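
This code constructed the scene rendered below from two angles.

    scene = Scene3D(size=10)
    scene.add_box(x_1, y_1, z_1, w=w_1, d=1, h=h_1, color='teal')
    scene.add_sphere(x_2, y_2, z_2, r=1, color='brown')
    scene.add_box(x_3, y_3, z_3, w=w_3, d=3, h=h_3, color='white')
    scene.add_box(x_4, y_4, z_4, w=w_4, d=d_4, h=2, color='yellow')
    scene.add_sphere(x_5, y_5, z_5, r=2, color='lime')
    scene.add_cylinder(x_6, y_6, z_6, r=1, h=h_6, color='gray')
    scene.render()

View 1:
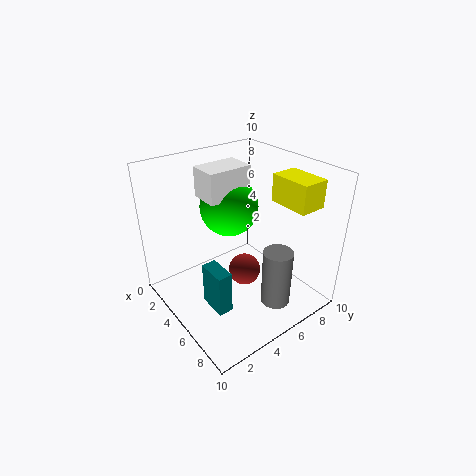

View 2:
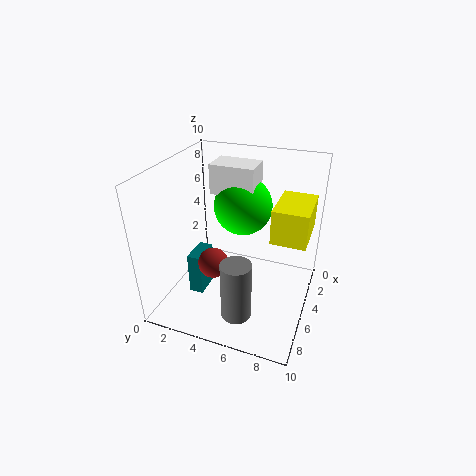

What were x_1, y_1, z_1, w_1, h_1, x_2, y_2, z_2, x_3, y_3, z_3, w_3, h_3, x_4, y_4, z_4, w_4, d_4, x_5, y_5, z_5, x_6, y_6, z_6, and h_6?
x_1 = 5; y_1 = 2; z_1 = 1; w_1 = 2; h_1 = 3; x_2 = 7; y_2 = 4; z_2 = 4; x_3 = 3; y_3 = 3; z_3 = 8; w_3 = 2; h_3 = 2; x_4 = 5; y_4 = 8; z_4 = 7; w_4 = 3; d_4 = 2; x_5 = 4; y_5 = 5; z_5 = 7; x_6 = 8; y_6 = 6; z_6 = 1; h_6 = 4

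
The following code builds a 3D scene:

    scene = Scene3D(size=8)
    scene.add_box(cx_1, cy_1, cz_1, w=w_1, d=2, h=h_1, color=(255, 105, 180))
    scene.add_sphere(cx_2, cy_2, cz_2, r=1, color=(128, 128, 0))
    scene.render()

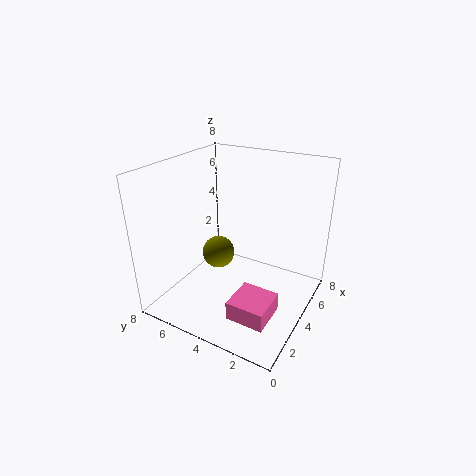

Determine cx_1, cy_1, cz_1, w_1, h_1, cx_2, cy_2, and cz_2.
cx_1 = 1
cy_1 = 1
cz_1 = 1
w_1 = 2
h_1 = 1
cx_2 = 5
cy_2 = 6
cz_2 = 2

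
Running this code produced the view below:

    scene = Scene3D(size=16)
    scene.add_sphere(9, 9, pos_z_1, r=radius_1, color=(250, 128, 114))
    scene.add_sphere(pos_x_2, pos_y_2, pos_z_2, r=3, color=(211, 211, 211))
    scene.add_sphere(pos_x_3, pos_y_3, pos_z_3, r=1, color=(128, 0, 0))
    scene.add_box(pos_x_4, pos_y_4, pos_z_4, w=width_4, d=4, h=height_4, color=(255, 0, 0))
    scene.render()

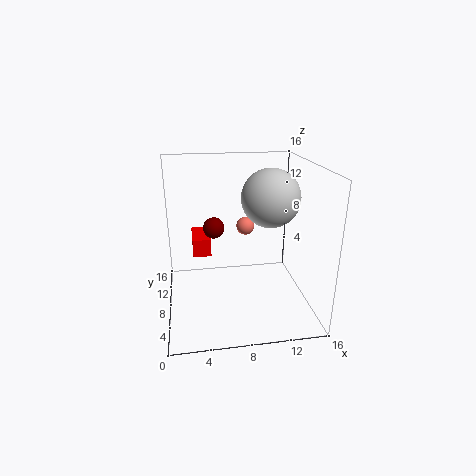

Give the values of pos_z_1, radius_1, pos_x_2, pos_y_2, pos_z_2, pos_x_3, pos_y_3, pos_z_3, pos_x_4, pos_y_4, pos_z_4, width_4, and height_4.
pos_z_1 = 9
radius_1 = 1
pos_x_2 = 11
pos_y_2 = 6
pos_z_2 = 13
pos_x_3 = 5
pos_y_3 = 4
pos_z_3 = 11
pos_x_4 = 3
pos_y_4 = 8
pos_z_4 = 6
width_4 = 2
height_4 = 2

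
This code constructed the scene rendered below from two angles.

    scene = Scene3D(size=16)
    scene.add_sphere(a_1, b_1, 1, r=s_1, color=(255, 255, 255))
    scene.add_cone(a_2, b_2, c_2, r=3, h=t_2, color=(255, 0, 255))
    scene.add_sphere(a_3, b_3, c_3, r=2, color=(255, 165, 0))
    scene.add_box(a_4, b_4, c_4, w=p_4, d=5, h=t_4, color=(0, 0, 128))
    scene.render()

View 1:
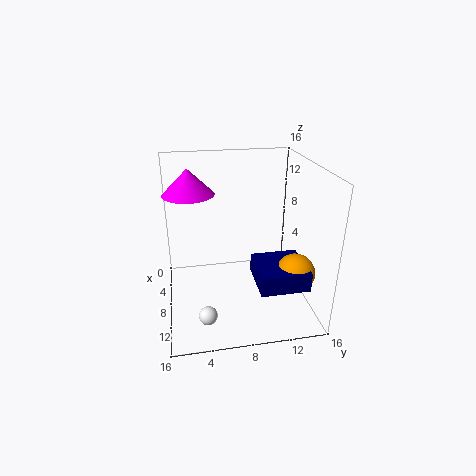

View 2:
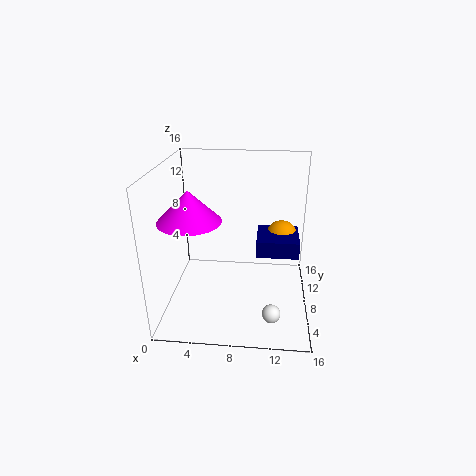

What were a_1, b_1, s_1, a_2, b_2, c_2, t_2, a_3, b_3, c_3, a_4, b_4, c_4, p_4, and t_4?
a_1 = 12; b_1 = 4; s_1 = 1; a_2 = 4; b_2 = 3; c_2 = 12; t_2 = 3; a_3 = 13; b_3 = 13; c_3 = 6; a_4 = 10; b_4 = 9; c_4 = 5; p_4 = 5; t_4 = 2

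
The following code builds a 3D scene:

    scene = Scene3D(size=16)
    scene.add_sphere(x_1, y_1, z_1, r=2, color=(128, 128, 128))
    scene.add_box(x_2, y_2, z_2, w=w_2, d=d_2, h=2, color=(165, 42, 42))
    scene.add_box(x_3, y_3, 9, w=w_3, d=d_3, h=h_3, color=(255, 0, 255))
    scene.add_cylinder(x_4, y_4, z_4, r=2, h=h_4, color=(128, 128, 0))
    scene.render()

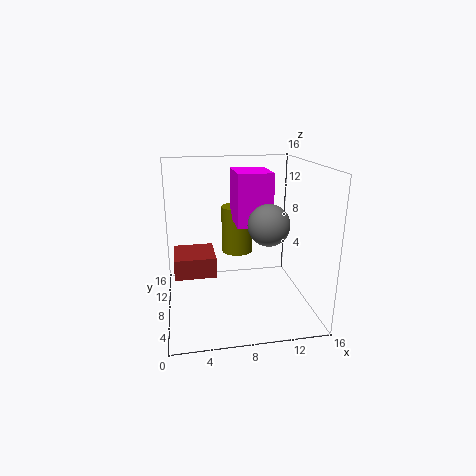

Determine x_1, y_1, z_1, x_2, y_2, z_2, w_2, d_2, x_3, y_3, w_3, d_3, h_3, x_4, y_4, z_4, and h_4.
x_1 = 10
y_1 = 3
z_1 = 11
x_2 = 1
y_2 = 3
z_2 = 6
w_2 = 4
d_2 = 4
x_3 = 8
y_3 = 8
w_3 = 4
d_3 = 5
h_3 = 6
x_4 = 9
y_4 = 14
z_4 = 4
h_4 = 6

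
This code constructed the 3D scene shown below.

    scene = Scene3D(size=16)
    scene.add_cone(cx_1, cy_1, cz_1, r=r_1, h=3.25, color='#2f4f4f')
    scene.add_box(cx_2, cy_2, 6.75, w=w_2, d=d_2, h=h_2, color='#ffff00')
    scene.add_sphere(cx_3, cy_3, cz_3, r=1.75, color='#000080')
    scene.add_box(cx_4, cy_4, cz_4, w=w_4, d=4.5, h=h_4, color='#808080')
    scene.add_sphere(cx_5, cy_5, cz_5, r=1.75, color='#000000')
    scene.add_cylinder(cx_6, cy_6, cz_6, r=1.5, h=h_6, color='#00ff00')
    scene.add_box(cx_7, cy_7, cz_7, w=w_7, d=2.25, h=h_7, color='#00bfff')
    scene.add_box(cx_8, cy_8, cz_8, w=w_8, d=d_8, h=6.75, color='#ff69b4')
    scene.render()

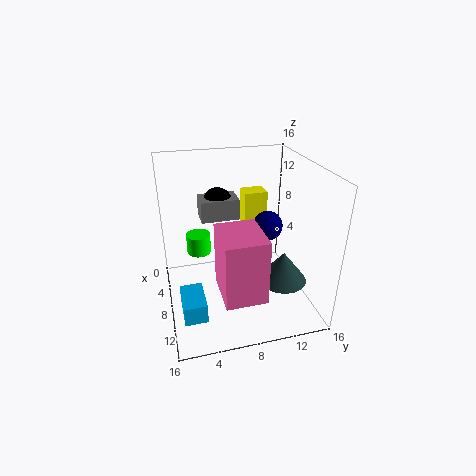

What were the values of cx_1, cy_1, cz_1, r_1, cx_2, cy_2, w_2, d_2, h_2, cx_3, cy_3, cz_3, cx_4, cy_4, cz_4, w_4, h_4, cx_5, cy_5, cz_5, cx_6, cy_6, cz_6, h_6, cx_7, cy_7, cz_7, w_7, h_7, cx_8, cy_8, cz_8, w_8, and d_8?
cx_1 = 12.25; cy_1 = 11.75; cz_1 = 4.75; r_1 = 2.5; cx_2 = 2.5; cy_2 = 9.75; w_2 = 2.25; d_2 = 2.75; h_2 = 5; cx_3 = 6.5; cy_3 = 12; cz_3 = 8.25; cx_4 = 2; cy_4 = 4.5; cz_4 = 8.75; w_4 = 3; h_4 = 2.5; cx_5 = 3.25; cy_5 = 6.75; cz_5 = 10.5; cx_6 = 2.75; cy_6 = 4.25; cz_6 = 3.75; h_6 = 2.5; cx_7 = 11; cy_7 = 1; cz_7 = 3; w_7 = 3.75; h_7 = 2; cx_8 = 9.75; cy_8 = 5; cz_8 = 4.25; w_8 = 5.25; d_8 = 4.25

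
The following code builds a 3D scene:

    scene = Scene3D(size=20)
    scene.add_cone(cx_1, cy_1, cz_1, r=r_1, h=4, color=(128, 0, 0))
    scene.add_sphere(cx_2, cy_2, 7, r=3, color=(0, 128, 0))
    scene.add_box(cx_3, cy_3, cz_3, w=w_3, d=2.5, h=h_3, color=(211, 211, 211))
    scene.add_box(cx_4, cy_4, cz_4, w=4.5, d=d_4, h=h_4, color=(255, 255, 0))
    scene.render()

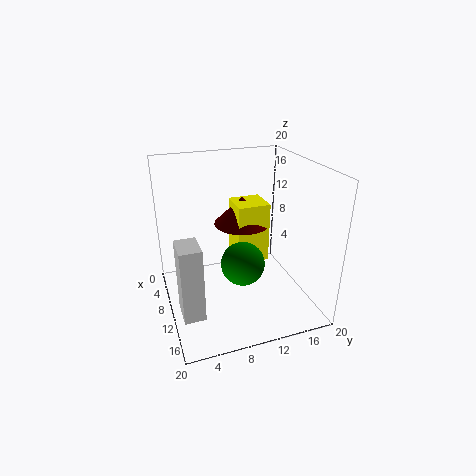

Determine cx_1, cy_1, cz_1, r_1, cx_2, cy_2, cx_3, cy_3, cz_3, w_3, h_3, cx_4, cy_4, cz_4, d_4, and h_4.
cx_1 = 7.5; cy_1 = 11.5; cz_1 = 11; r_1 = 4; cx_2 = 12; cy_2 = 10; cx_3 = 15.5; cy_3 = 0.5; cz_3 = 5; w_3 = 3.5; h_3 = 9; cx_4 = 6; cy_4 = 10; cz_4 = 6; d_4 = 4.5; h_4 = 8.5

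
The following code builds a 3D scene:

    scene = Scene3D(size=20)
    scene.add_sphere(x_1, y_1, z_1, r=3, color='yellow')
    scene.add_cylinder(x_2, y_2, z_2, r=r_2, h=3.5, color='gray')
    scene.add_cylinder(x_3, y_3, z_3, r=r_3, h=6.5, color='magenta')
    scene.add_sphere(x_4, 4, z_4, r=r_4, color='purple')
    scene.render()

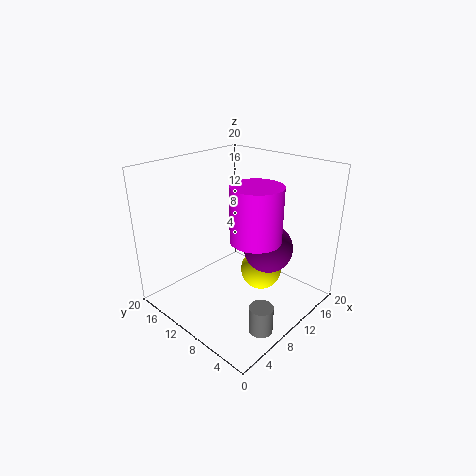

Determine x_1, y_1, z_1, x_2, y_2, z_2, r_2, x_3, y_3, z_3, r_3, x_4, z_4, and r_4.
x_1 = 13.5
y_1 = 8.5
z_1 = 4
x_2 = 5.5
y_2 = 2
z_2 = 1.5
r_2 = 1.5
x_3 = 6.5
y_3 = 4
z_3 = 13
r_3 = 3
x_4 = 9
z_4 = 11
r_4 = 3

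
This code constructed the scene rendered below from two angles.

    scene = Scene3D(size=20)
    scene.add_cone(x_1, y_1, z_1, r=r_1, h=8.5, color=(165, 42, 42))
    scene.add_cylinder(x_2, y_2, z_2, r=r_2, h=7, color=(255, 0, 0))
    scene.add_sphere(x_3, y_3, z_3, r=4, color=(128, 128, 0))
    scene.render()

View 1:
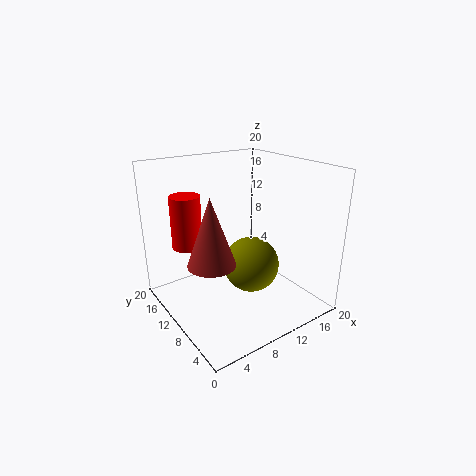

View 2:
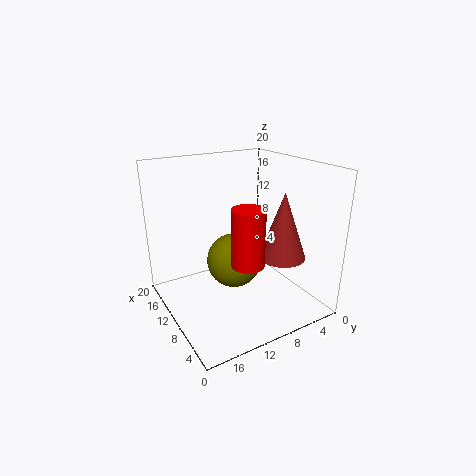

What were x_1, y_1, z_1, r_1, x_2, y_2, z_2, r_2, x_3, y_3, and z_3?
x_1 = 4
y_1 = 7
z_1 = 9
r_1 = 3
x_2 = 3.5
y_2 = 12.5
z_2 = 9.5
r_2 = 2
x_3 = 12
y_3 = 9.5
z_3 = 5.5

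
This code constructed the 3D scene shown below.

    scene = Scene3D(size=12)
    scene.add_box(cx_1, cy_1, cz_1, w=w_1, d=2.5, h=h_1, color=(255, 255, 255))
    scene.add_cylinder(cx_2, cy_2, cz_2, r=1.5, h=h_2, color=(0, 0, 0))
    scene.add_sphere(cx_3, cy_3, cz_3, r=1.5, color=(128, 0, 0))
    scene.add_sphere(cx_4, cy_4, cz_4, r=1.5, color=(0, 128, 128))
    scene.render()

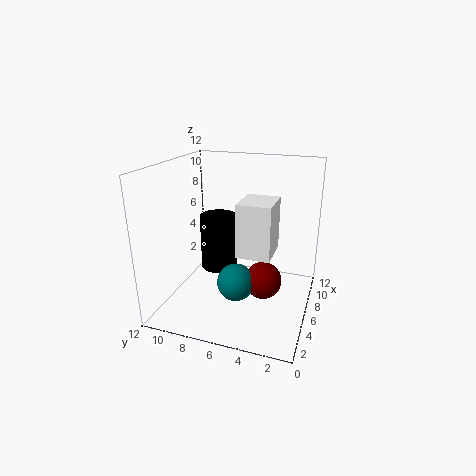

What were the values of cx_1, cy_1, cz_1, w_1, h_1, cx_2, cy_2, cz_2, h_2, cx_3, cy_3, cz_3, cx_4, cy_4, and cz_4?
cx_1 = 2.5; cy_1 = 2.5; cz_1 = 6; w_1 = 3; h_1 = 4; cx_2 = 5.5; cy_2 = 7.5; cz_2 = 3.5; h_2 = 4.5; cx_3 = 5; cy_3 = 3.5; cz_3 = 3; cx_4 = 4; cy_4 = 5.5; cz_4 = 3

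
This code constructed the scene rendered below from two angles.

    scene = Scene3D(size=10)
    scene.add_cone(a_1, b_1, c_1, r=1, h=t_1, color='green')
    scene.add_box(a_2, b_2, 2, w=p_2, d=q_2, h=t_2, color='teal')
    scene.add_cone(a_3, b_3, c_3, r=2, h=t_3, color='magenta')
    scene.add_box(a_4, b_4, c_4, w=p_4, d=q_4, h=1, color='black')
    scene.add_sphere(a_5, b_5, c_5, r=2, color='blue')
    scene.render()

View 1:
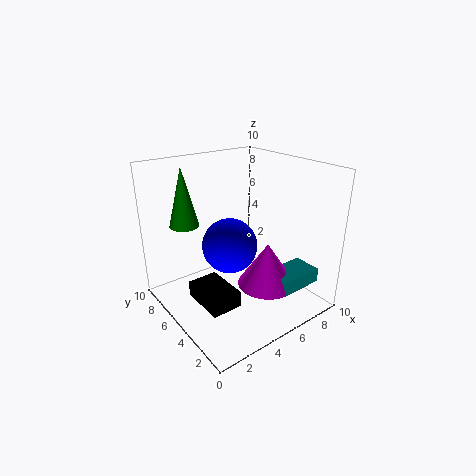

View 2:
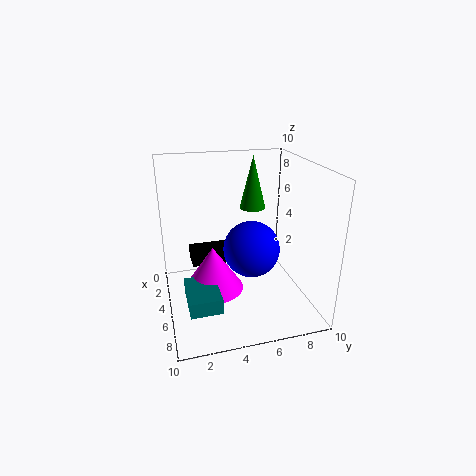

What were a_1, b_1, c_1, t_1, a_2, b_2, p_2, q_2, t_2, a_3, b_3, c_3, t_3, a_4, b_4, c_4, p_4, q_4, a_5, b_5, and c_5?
a_1 = 2
b_1 = 7
c_1 = 6
t_1 = 4
a_2 = 6
b_2 = 1
p_2 = 3
q_2 = 2
t_2 = 1
a_3 = 6
b_3 = 3
c_3 = 2
t_3 = 3
a_4 = 1
b_4 = 2
c_4 = 2
p_4 = 2
q_4 = 3
a_5 = 5
b_5 = 6
c_5 = 4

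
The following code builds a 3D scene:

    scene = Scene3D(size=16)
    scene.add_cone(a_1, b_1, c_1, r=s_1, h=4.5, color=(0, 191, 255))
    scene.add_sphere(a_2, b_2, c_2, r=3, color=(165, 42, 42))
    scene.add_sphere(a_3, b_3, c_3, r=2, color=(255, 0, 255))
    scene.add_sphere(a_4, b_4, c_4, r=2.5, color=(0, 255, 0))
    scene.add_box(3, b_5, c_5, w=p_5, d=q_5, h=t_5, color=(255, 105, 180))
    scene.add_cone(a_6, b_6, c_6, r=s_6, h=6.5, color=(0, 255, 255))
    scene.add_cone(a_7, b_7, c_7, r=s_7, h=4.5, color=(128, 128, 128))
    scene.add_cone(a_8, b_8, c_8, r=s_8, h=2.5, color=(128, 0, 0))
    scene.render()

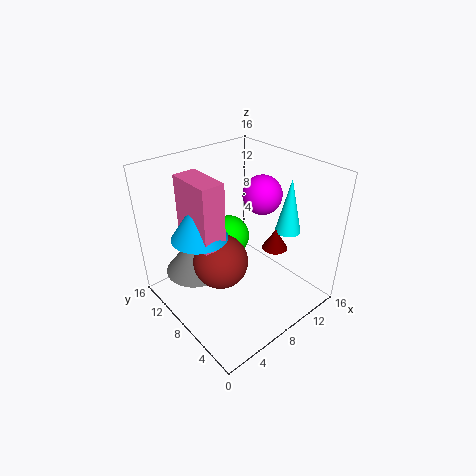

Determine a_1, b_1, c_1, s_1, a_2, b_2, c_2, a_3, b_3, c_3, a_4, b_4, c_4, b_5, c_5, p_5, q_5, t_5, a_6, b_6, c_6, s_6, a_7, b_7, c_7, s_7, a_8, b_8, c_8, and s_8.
a_1 = 4
b_1 = 9.5
c_1 = 9
s_1 = 3
a_2 = 5.5
b_2 = 8
c_2 = 6
a_3 = 9.5
b_3 = 6
c_3 = 13.5
a_4 = 9.5
b_4 = 11.5
c_4 = 6
b_5 = 7
c_5 = 8.5
p_5 = 2.5
q_5 = 5
t_5 = 7
a_6 = 14
b_6 = 6
c_6 = 7.5
s_6 = 1.5
a_7 = 4.5
b_7 = 11.5
c_7 = 3.5
s_7 = 3.5
a_8 = 12.5
b_8 = 6.5
c_8 = 5.5
s_8 = 1.5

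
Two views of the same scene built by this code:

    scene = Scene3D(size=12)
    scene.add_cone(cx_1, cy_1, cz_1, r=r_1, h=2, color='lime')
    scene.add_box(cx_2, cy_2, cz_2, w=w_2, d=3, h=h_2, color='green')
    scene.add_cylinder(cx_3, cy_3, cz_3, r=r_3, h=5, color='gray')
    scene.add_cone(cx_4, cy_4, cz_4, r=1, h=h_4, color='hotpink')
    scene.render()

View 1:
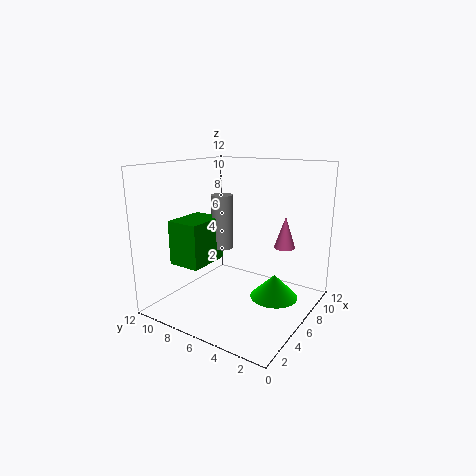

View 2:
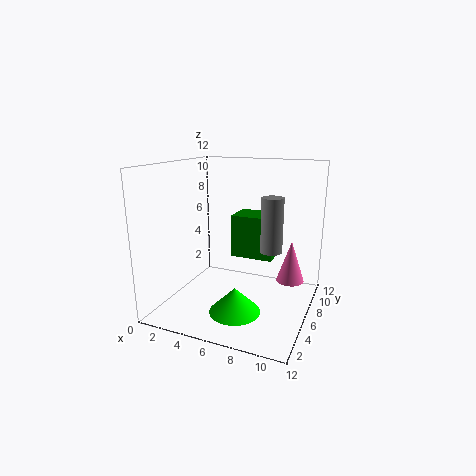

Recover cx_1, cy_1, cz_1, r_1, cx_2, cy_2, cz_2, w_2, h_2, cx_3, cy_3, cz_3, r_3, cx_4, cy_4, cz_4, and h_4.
cx_1 = 7, cy_1 = 3, cz_1 = 1, r_1 = 2, cx_2 = 4, cy_2 = 9, cz_2 = 3, w_2 = 4, h_2 = 4, cx_3 = 8, cy_3 = 9, cz_3 = 4, r_3 = 1, cx_4 = 11, cy_4 = 4, cz_4 = 4, h_4 = 3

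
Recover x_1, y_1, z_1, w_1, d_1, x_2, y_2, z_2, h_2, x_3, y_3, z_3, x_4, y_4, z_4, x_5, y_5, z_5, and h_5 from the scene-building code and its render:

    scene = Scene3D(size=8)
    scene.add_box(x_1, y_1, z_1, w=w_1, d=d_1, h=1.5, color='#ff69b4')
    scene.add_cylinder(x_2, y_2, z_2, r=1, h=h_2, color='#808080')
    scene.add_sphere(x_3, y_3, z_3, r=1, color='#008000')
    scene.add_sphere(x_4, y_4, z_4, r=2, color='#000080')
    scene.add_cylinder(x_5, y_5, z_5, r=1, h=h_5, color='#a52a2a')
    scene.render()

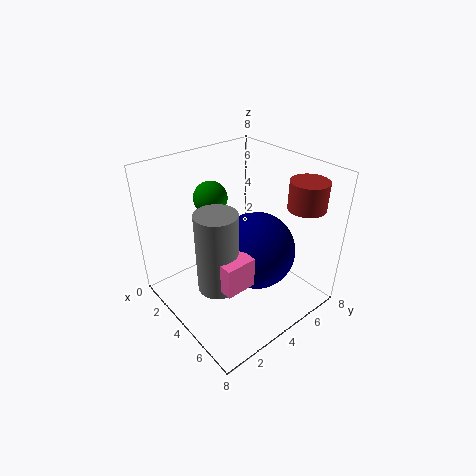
x_1 = 5, y_1 = 1, z_1 = 3.5, w_1 = 2, d_1 = 1.5, x_2 = 5.5, y_2 = 1.5, z_2 = 3, h_2 = 4, x_3 = 1.5, y_3 = 4, z_3 = 5.5, x_4 = 5.5, y_4 = 4, z_4 = 4, x_5 = 6.5, y_5 = 6.5, z_5 = 6, h_5 = 1.5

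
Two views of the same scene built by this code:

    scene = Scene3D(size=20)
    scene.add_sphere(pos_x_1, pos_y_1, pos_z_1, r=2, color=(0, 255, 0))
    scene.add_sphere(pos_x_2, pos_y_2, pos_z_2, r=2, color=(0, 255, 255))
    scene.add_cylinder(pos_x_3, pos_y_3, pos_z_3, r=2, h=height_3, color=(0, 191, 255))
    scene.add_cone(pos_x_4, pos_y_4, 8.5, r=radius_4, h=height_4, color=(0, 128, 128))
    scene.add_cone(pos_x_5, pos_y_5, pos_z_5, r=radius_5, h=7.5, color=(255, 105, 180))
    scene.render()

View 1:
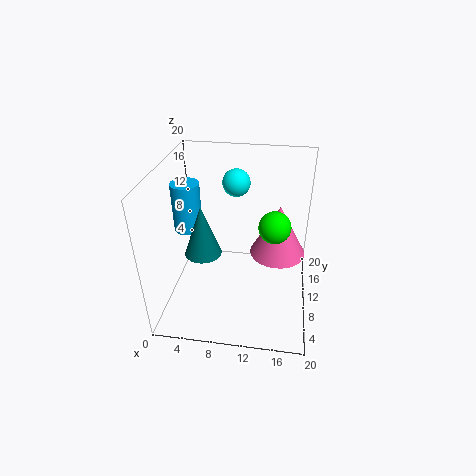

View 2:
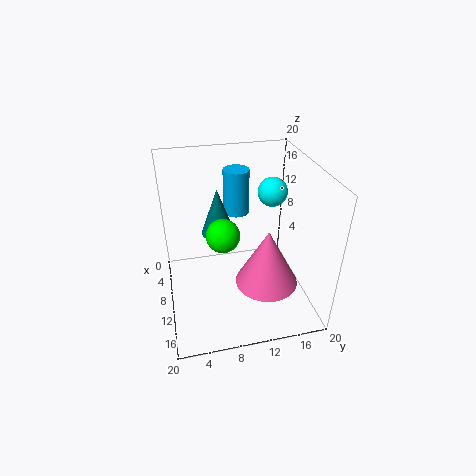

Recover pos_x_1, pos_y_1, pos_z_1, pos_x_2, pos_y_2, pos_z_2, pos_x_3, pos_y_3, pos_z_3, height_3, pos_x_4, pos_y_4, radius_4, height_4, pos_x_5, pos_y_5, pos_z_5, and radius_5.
pos_x_1 = 15; pos_y_1 = 7; pos_z_1 = 14; pos_x_2 = 9; pos_y_2 = 15; pos_z_2 = 16; pos_x_3 = 2.5; pos_y_3 = 11.5; pos_z_3 = 10; height_3 = 7; pos_x_4 = 5.5; pos_y_4 = 8; radius_4 = 2.5; height_4 = 7; pos_x_5 = 15.5; pos_y_5 = 12.5; pos_z_5 = 6.5; radius_5 = 4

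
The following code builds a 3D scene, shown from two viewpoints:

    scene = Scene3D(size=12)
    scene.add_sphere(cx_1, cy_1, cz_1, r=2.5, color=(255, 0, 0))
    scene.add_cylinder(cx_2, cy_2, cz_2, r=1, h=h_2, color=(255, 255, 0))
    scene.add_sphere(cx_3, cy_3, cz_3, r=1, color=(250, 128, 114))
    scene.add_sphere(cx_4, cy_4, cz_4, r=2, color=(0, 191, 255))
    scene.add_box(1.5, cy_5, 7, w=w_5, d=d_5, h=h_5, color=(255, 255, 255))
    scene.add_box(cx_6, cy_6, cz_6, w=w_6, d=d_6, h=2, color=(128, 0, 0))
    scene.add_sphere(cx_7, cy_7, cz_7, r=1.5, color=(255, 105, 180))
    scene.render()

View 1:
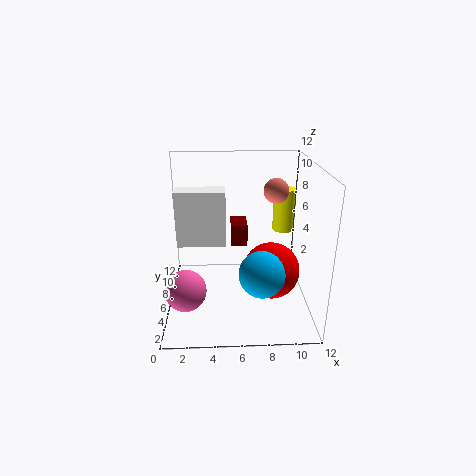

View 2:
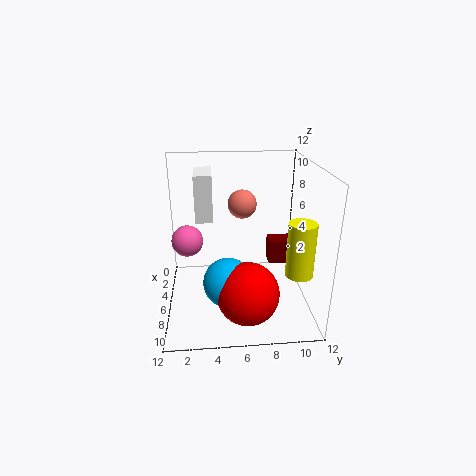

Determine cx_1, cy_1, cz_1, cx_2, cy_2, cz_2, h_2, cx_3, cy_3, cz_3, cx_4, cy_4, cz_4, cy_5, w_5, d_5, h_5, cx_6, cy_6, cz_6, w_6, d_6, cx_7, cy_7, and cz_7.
cx_1 = 9, cy_1 = 6.5, cz_1 = 2.5, cx_2 = 10.5, cy_2 = 10, cz_2 = 5, h_2 = 4, cx_3 = 9, cy_3 = 6, cz_3 = 10, cx_4 = 8, cy_4 = 5, cz_4 = 3, cy_5 = 2.5, w_5 = 3.5, d_5 = 1.5, h_5 = 4, cx_6 = 5.5, cy_6 = 8.5, cz_6 = 4, w_6 = 1.5, d_6 = 2.5, cx_7 = 2, cy_7 = 1.5, cz_7 = 4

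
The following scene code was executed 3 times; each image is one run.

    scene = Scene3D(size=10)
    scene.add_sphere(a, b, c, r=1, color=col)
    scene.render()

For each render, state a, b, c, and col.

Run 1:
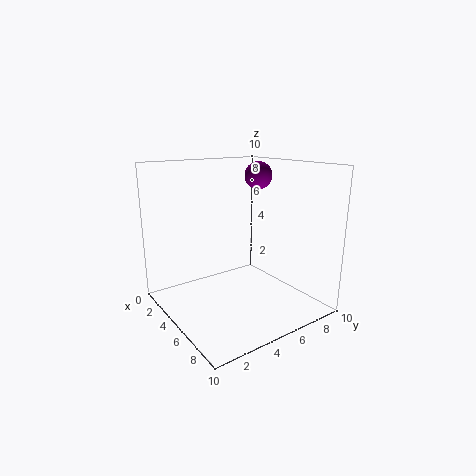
a = 4, b = 7.5, c = 9, col = 'purple'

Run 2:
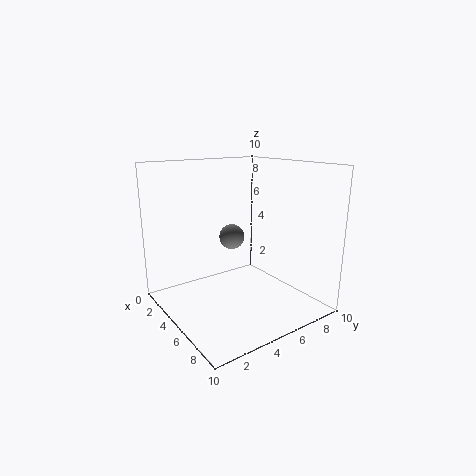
a = 2, b = 6.5, c = 4, col = 'gray'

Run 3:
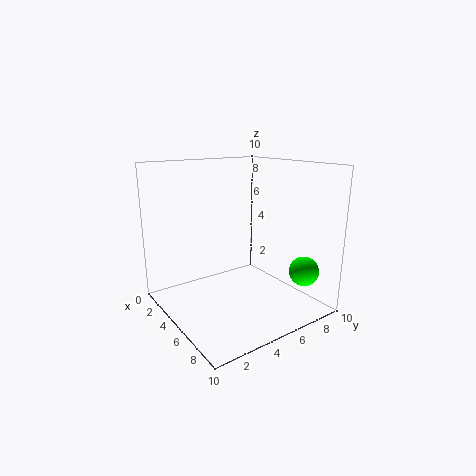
a = 8.5, b = 8, c = 3, col = 'lime'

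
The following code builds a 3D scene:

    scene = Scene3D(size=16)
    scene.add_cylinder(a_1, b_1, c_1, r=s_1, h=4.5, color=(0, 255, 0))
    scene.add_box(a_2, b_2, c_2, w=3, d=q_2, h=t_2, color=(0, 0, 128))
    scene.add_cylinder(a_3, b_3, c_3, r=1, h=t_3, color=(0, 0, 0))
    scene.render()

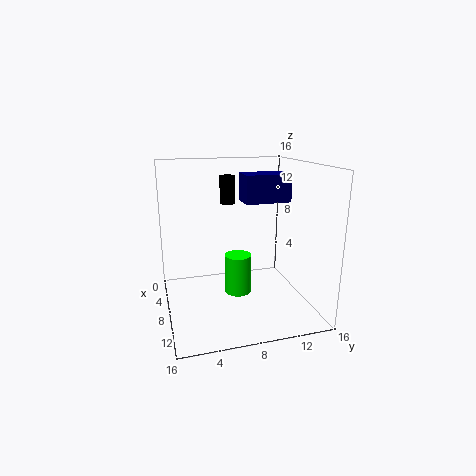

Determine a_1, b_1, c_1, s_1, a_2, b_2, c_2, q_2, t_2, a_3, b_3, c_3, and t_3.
a_1 = 8, b_1 = 8, c_1 = 1.5, s_1 = 1.5, a_2 = 6.5, b_2 = 8.5, c_2 = 12, q_2 = 5, t_2 = 3, a_3 = 1.5, b_3 = 8.5, c_3 = 10.5, t_3 = 3.5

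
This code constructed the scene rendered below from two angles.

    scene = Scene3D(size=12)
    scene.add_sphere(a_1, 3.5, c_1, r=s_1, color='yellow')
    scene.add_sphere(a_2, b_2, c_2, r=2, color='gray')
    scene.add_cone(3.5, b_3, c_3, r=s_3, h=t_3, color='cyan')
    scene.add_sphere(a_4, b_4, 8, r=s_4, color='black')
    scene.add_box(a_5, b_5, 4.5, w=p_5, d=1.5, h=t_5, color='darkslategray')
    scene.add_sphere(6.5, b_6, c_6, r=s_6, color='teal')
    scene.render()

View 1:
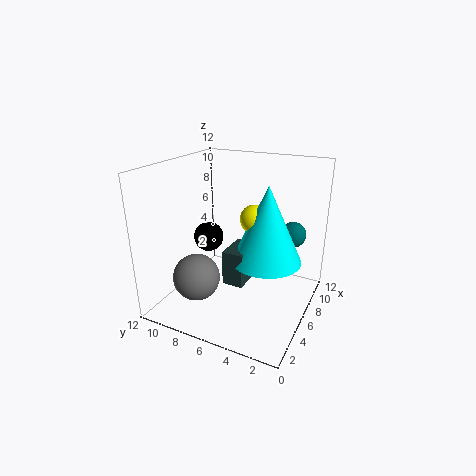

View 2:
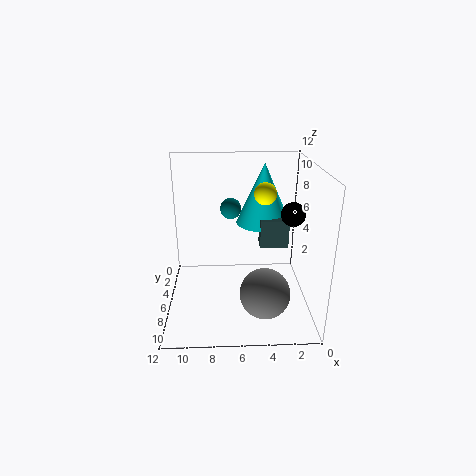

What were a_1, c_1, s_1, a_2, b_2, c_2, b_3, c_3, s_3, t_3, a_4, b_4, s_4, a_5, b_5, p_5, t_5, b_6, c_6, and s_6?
a_1 = 3.5, c_1 = 9, s_1 = 1, a_2 = 4, b_2 = 9, c_2 = 2.5, b_3 = 2.5, c_3 = 6, s_3 = 2.5, t_3 = 5.5, a_4 = 1.5, b_4 = 6, s_4 = 1, a_5 = 1.5, b_5 = 3.5, p_5 = 2.5, t_5 = 2.5, b_6 = 1.5, c_6 = 7, s_6 = 1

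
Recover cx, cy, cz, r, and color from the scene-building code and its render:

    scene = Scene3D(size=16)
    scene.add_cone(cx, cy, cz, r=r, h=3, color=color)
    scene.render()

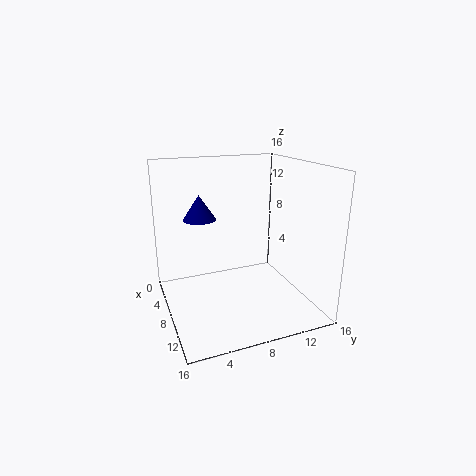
cx = 3
cy = 5
cz = 9
r = 2
color = 'navy'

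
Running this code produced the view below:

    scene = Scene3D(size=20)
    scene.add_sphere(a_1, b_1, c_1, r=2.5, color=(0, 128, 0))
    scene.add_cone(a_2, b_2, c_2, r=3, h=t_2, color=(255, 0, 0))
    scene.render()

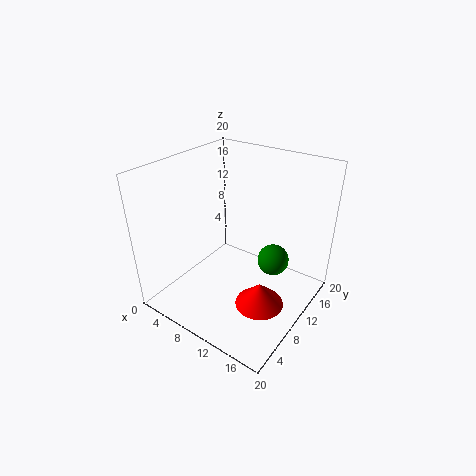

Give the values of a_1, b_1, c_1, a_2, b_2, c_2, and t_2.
a_1 = 12
b_1 = 17
c_1 = 3
a_2 = 16.5
b_2 = 5.5
c_2 = 5
t_2 = 3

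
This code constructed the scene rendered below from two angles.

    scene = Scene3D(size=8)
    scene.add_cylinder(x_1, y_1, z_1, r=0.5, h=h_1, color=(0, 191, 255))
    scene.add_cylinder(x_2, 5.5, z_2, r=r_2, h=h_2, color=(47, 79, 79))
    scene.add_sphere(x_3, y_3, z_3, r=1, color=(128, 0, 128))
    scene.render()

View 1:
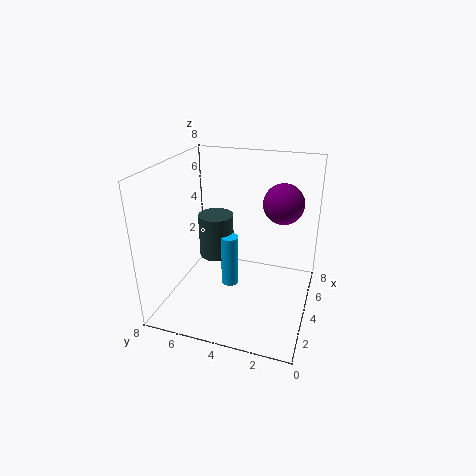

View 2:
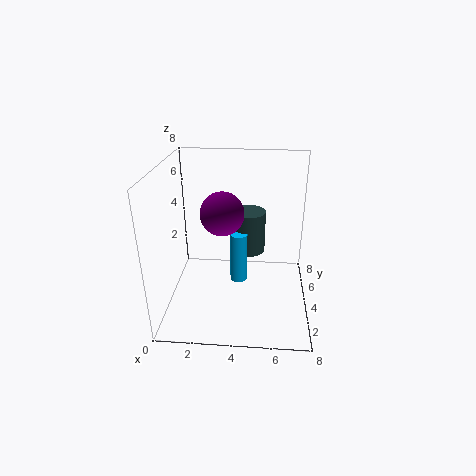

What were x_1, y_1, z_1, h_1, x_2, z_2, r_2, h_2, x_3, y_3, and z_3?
x_1 = 4
y_1 = 4.5
z_1 = 1
h_1 = 3
x_2 = 4.5
z_2 = 2.5
r_2 = 1
h_2 = 2.5
x_3 = 3.5
y_3 = 1.5
z_3 = 6.5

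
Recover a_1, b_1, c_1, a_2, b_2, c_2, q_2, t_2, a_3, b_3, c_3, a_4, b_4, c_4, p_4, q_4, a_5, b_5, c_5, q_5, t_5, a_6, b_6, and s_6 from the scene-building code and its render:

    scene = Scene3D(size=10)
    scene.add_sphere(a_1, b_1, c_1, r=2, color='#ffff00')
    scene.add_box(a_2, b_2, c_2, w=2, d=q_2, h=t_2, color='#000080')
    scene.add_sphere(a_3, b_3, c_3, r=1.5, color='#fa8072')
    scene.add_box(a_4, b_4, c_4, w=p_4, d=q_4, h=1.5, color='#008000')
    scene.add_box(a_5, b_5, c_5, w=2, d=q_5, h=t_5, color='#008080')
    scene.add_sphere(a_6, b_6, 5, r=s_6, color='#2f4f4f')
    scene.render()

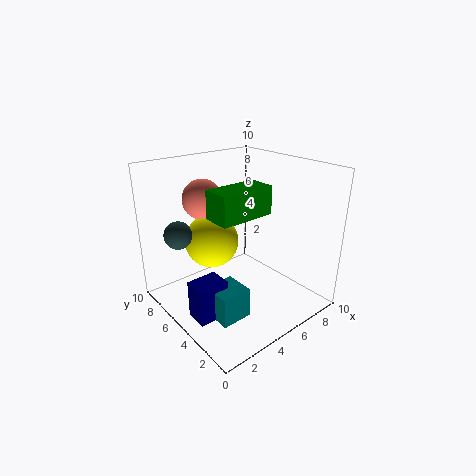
a_1 = 4.5
b_1 = 7.5
c_1 = 4
a_2 = 0.5
b_2 = 3
c_2 = 1
q_2 = 1.5
t_2 = 2.5
a_3 = 4.5
b_3 = 8.5
c_3 = 7
a_4 = 0.5
b_4 = 0.5
c_4 = 8.5
p_4 = 3
q_4 = 1.5
a_5 = 1.5
b_5 = 2
c_5 = 1
q_5 = 2
t_5 = 2
a_6 = 2
b_6 = 8
s_6 = 1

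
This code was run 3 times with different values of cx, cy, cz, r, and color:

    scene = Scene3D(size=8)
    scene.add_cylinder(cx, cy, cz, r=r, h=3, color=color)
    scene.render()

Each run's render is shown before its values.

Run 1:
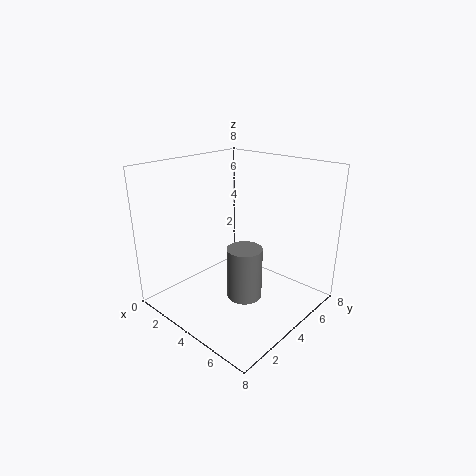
cx = 4.5; cy = 4; cz = 0.5; r = 1; color = 'gray'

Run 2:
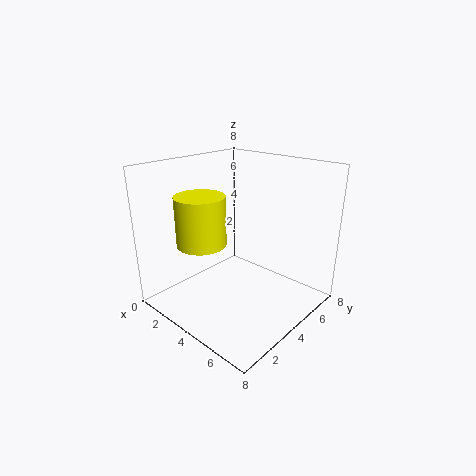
cx = 1.5; cy = 3.5; cz = 3; r = 1.5; color = 'yellow'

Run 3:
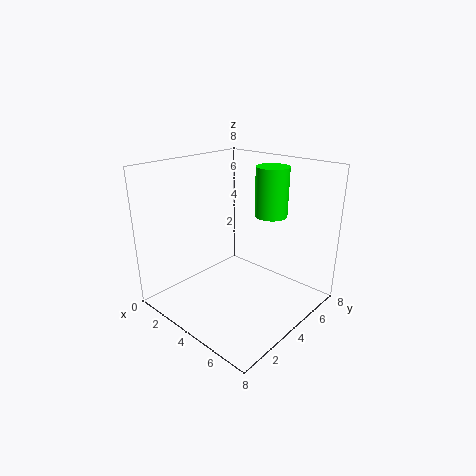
cx = 4; cy = 7; cz = 4.5; r = 1; color = 'lime'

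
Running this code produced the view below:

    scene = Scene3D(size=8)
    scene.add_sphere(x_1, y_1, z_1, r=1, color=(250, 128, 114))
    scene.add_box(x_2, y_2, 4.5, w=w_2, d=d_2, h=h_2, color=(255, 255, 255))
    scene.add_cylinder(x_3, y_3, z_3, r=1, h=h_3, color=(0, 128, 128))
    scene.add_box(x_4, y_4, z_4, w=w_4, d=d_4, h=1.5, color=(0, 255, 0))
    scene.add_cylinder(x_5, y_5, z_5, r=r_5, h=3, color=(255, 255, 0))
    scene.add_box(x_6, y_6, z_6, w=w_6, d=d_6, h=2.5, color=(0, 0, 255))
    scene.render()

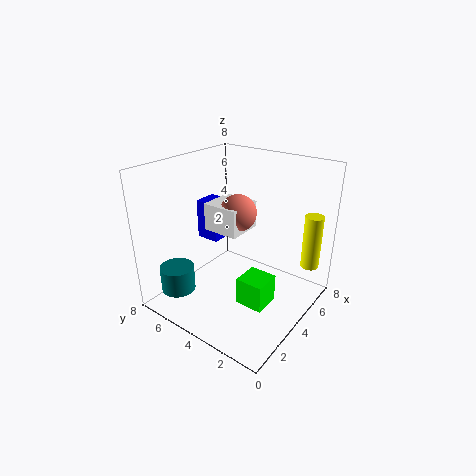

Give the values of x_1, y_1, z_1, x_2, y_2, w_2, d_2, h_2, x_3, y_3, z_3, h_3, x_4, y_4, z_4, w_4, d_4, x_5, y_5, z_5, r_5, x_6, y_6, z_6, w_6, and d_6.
x_1 = 4; y_1 = 4; z_1 = 5.5; x_2 = 3; y_2 = 3.5; w_2 = 2; d_2 = 2; h_2 = 1.5; x_3 = 2; y_3 = 7; z_3 = 0.5; h_3 = 1.5; x_4 = 2.5; y_4 = 1.5; z_4 = 1; w_4 = 1.5; d_4 = 1.5; x_5 = 6; y_5 = 0.5; z_5 = 2.5; r_5 = 0.5; x_6 = 5; y_6 = 6.5; z_6 = 2.5; w_6 = 1.5; d_6 = 1.5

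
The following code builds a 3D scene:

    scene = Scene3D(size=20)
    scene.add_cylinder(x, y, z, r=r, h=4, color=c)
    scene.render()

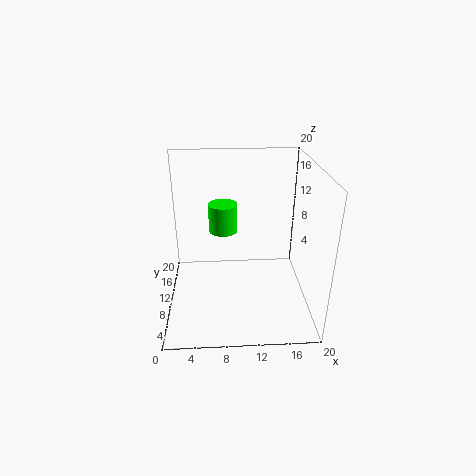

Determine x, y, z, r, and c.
x = 8
y = 11.5
z = 10.5
r = 2
c = 'lime'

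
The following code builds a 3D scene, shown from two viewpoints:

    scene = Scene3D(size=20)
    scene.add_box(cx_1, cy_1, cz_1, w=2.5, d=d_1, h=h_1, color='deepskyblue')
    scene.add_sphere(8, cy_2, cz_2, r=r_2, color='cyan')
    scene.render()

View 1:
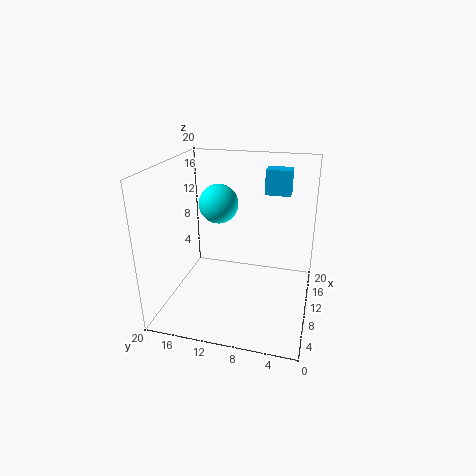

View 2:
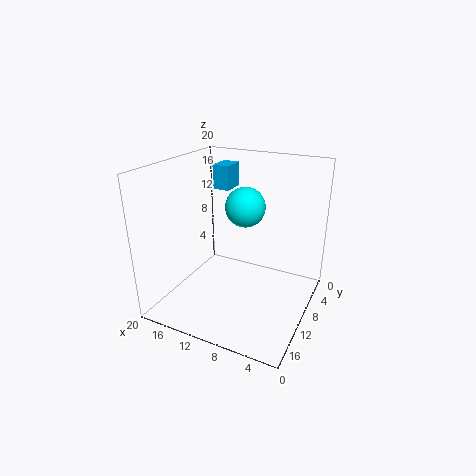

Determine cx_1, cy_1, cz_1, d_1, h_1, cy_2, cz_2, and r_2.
cx_1 = 13; cy_1 = 3.5; cz_1 = 15.5; d_1 = 3.5; h_1 = 3.5; cy_2 = 12; cz_2 = 15.5; r_2 = 2.5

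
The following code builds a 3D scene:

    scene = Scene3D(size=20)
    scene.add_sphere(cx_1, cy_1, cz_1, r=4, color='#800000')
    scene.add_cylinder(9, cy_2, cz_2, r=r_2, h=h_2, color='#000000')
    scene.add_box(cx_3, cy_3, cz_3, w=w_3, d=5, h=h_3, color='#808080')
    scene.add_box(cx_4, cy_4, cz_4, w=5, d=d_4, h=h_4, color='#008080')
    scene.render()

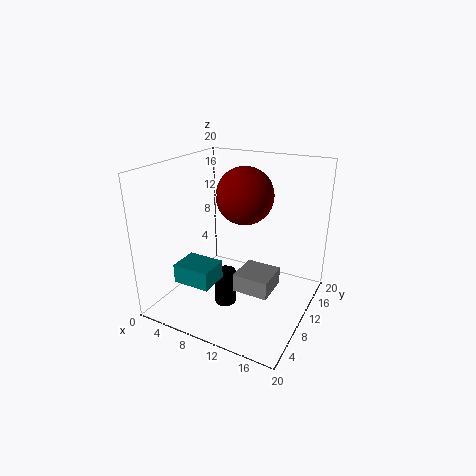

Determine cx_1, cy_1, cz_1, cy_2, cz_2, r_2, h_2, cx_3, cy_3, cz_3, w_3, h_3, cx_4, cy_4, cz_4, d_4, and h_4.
cx_1 = 10, cy_1 = 12, cz_1 = 15.5, cy_2 = 8, cz_2 = 0.5, r_2 = 1.5, h_2 = 5, cx_3 = 10.5, cy_3 = 7.5, cz_3 = 3, w_3 = 5, h_3 = 2.5, cx_4 = 4.5, cy_4 = 2.5, cz_4 = 5.5, d_4 = 4, h_4 = 2.5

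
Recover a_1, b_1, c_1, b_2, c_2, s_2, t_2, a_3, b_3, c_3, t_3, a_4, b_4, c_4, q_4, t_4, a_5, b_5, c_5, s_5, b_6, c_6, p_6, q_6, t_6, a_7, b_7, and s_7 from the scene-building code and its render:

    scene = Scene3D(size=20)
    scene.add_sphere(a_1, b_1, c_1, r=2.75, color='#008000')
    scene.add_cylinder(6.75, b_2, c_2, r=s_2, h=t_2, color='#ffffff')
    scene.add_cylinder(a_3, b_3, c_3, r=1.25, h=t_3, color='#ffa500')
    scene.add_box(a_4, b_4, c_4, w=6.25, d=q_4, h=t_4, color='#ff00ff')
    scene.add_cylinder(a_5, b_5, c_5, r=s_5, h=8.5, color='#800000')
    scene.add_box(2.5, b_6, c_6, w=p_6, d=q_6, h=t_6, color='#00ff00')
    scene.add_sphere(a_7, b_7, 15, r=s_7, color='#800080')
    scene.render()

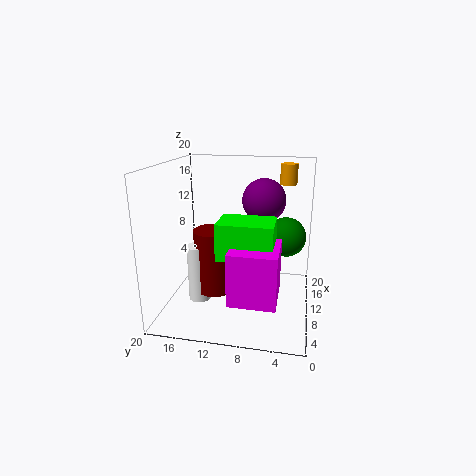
a_1 = 11.75, b_1 = 3.5, c_1 = 10, b_2 = 14.75, c_2 = 2, s_2 = 1.5, t_2 = 7.75, a_3 = 16.25, b_3 = 3.75, c_3 = 16.5, t_3 = 3, a_4 = 0.5, b_4 = 3.75, c_4 = 5, q_4 = 5.75, t_4 = 6.5, a_5 = 7.75, b_5 = 12.75, c_5 = 3.25, s_5 = 2.75, b_6 = 4.5, c_6 = 9.75, p_6 = 4.75, q_6 = 6.75, t_6 = 4.5, a_7 = 12, b_7 = 6.75, s_7 = 3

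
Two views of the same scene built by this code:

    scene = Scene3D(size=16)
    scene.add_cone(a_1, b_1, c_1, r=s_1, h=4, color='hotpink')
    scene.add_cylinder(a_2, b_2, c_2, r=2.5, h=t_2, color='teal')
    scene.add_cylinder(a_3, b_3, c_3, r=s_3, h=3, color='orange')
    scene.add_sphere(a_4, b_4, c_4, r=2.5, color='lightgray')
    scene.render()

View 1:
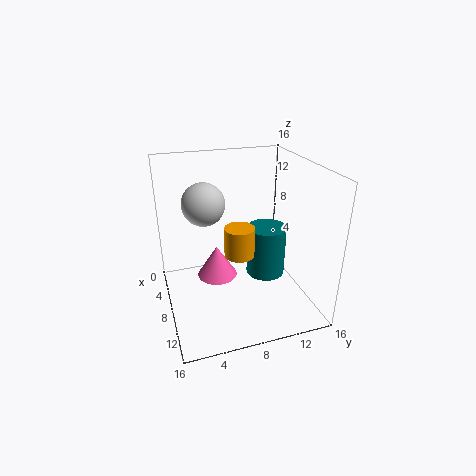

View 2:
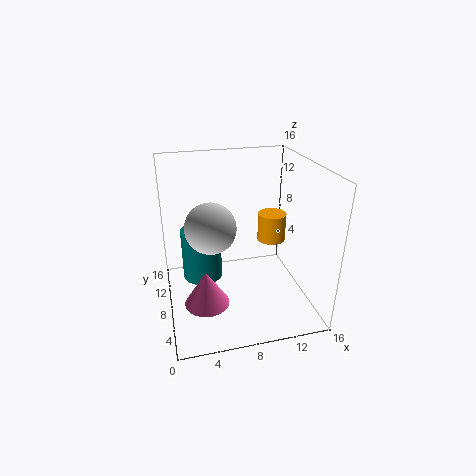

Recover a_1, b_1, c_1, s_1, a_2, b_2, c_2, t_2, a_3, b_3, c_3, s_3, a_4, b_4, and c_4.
a_1 = 4
b_1 = 6.5
c_1 = 1
s_1 = 2.5
a_2 = 4.5
b_2 = 13
c_2 = 0.5
t_2 = 6.5
a_3 = 11.5
b_3 = 7
c_3 = 8
s_3 = 1.5
a_4 = 4.5
b_4 = 5
c_4 = 11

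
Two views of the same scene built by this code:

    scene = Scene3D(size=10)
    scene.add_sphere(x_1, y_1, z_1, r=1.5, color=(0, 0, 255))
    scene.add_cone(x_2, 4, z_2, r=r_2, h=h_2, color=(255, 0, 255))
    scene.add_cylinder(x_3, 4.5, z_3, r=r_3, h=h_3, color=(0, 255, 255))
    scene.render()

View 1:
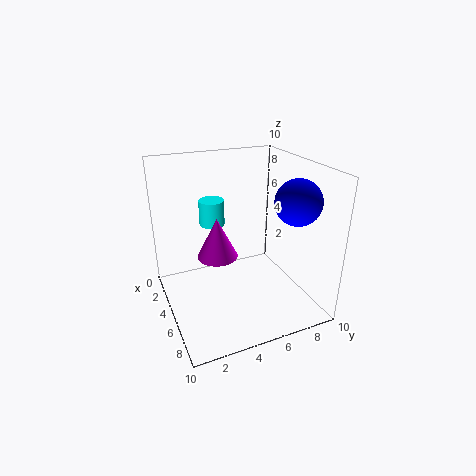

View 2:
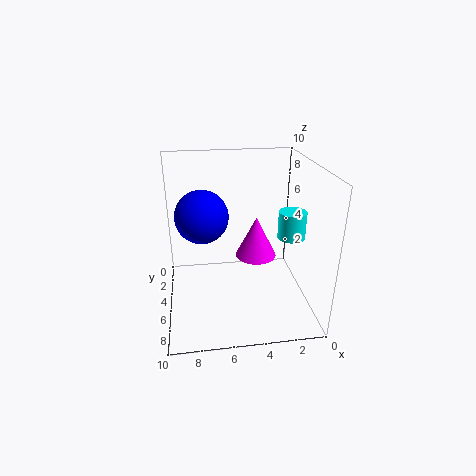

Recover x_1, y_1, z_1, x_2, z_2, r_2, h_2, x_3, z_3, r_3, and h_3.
x_1 = 7.5
y_1 = 8
z_1 = 8
x_2 = 3.5
z_2 = 3
r_2 = 1.5
h_2 = 3
x_3 = 1
z_3 = 4.5
r_3 = 1
h_3 = 2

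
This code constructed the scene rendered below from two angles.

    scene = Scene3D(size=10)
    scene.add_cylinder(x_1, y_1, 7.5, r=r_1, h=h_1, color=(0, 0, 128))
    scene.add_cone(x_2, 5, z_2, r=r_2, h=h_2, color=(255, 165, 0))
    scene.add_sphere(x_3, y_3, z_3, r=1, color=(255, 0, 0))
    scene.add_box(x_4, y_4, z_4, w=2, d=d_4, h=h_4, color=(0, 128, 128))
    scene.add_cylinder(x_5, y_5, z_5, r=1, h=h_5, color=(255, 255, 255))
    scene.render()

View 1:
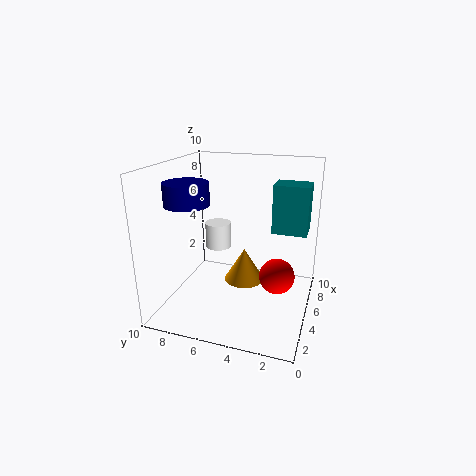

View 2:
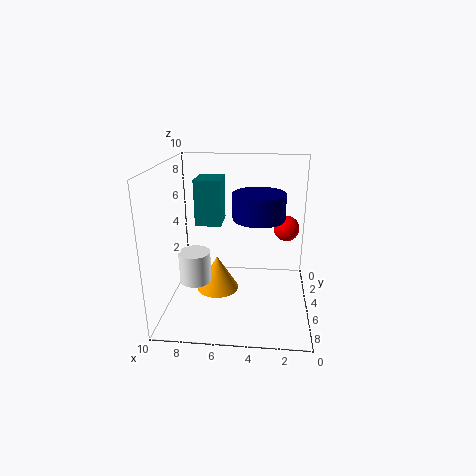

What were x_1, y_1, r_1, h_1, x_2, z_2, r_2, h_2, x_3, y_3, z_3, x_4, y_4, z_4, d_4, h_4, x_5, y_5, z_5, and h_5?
x_1 = 3.5, y_1 = 8, r_1 = 1.5, h_1 = 1.5, x_2 = 6.5, z_2 = 1, r_2 = 1.5, h_2 = 2.5, x_3 = 1.5, y_3 = 1.5, z_3 = 4.5, x_4 = 6.5, y_4 = 0.5, z_4 = 5, d_4 = 2.5, h_4 = 3.5, x_5 = 7.5, y_5 = 7.5, z_5 = 3, h_5 = 2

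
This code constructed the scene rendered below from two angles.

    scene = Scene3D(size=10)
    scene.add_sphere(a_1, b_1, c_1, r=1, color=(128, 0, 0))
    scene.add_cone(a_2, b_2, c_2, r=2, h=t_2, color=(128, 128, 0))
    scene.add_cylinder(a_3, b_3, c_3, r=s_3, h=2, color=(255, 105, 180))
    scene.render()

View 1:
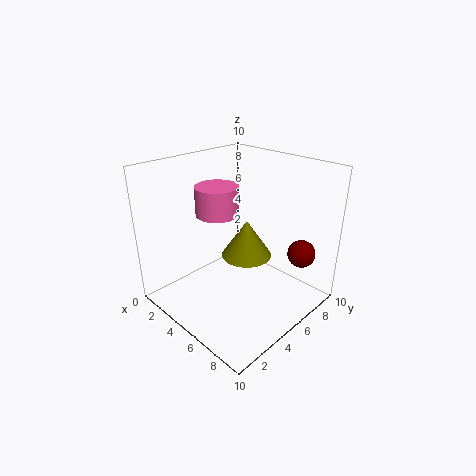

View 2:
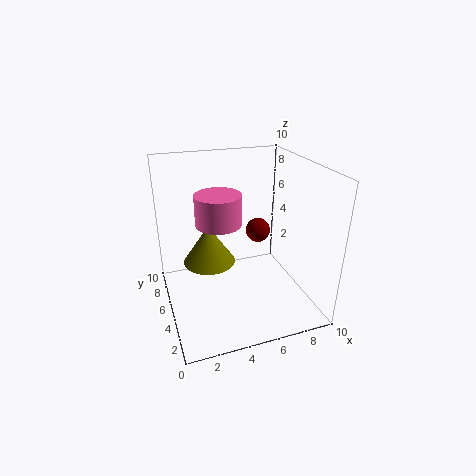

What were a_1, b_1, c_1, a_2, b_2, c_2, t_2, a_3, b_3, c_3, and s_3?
a_1 = 8; b_1 = 8.5; c_1 = 3.5; a_2 = 3.5; b_2 = 7.5; c_2 = 2; t_2 = 3; a_3 = 3.5; b_3 = 4.5; c_3 = 6.5; s_3 = 1.5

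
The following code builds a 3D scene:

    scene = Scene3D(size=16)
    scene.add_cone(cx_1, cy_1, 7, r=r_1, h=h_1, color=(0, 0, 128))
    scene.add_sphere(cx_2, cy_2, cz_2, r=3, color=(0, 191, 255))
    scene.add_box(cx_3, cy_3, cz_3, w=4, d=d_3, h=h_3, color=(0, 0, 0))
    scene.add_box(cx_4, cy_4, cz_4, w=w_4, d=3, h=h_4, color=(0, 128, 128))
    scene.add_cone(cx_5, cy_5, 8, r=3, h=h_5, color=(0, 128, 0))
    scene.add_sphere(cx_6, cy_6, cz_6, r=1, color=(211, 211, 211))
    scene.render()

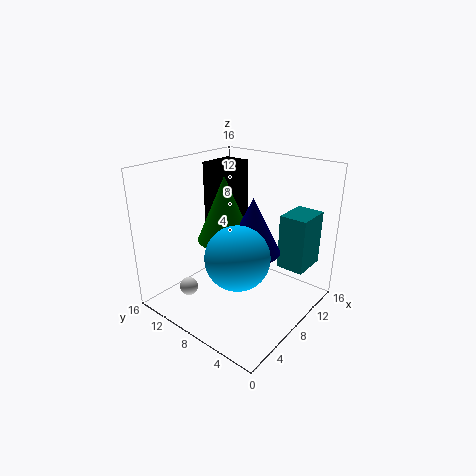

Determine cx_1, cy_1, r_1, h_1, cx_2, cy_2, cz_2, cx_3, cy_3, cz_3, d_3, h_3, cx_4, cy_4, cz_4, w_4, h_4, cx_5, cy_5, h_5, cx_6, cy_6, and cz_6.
cx_1 = 8, cy_1 = 6, r_1 = 3, h_1 = 6, cx_2 = 3, cy_2 = 4, cz_2 = 9, cx_3 = 7, cy_3 = 9, cz_3 = 9, d_3 = 3, h_3 = 7, cx_4 = 10, cy_4 = 1, cz_4 = 5, w_4 = 4, h_4 = 6, cx_5 = 7, cy_5 = 9, h_5 = 7, cx_6 = 3, cy_6 = 11, cz_6 = 3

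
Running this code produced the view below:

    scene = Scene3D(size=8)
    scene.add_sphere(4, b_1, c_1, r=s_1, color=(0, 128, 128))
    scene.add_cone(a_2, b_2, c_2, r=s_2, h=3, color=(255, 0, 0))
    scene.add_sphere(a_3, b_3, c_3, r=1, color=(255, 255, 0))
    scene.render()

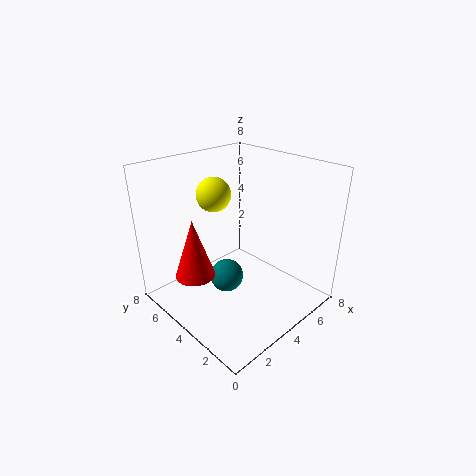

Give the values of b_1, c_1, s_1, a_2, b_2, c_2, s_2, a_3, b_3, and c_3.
b_1 = 5
c_1 = 1
s_1 = 1
a_2 = 1
b_2 = 4
c_2 = 3
s_2 = 1
a_3 = 4
b_3 = 6
c_3 = 6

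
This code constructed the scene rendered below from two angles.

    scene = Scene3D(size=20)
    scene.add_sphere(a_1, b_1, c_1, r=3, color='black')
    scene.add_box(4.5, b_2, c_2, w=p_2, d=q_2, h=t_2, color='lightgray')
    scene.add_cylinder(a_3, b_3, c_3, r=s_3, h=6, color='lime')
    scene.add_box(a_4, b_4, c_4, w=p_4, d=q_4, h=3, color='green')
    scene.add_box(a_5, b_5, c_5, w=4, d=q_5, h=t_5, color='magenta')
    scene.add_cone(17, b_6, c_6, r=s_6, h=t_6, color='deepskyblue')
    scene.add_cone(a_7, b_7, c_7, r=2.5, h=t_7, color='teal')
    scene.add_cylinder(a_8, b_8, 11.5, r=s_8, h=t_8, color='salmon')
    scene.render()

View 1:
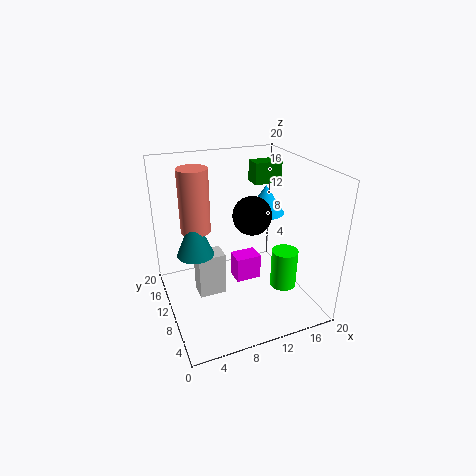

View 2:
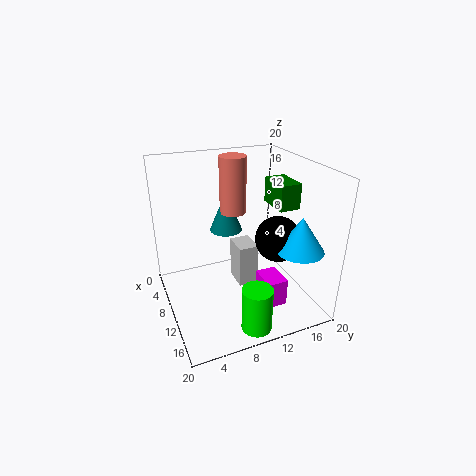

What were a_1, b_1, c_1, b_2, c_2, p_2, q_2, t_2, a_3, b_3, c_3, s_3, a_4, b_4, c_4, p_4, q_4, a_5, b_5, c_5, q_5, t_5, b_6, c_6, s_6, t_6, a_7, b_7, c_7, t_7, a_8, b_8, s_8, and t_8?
a_1 = 14; b_1 = 14; c_1 = 11; b_2 = 11; c_2 = 0.5; p_2 = 4; q_2 = 3; t_2 = 6.5; a_3 = 17.5; b_3 = 9.5; c_3 = 0.5; s_3 = 2; a_4 = 13.5; b_4 = 12; c_4 = 16.5; p_4 = 4; q_4 = 2.5; a_5 = 11; b_5 = 12.5; c_5 = 0.5; q_5 = 3; t_5 = 4; b_6 = 15.5; c_6 = 10.5; s_6 = 3; t_6 = 4.5; a_7 = 4; b_7 = 10.5; c_7 = 8.5; t_7 = 6; a_8 = 4.5; b_8 = 11.5; s_8 = 2; t_8 = 8.5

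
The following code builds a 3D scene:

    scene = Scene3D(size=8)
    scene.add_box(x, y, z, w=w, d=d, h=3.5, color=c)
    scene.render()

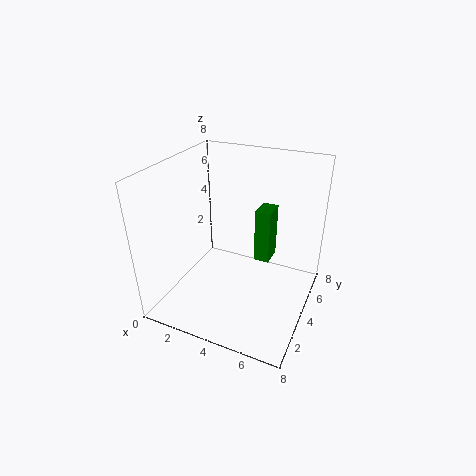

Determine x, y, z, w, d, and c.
x = 4; y = 6.5; z = 1; w = 1; d = 1.5; c = 'green'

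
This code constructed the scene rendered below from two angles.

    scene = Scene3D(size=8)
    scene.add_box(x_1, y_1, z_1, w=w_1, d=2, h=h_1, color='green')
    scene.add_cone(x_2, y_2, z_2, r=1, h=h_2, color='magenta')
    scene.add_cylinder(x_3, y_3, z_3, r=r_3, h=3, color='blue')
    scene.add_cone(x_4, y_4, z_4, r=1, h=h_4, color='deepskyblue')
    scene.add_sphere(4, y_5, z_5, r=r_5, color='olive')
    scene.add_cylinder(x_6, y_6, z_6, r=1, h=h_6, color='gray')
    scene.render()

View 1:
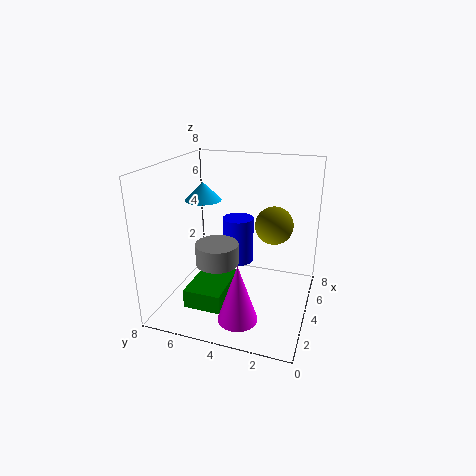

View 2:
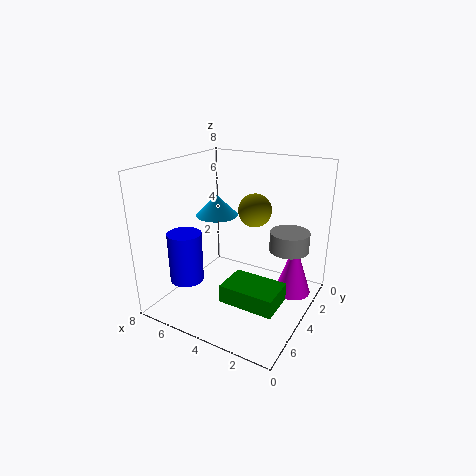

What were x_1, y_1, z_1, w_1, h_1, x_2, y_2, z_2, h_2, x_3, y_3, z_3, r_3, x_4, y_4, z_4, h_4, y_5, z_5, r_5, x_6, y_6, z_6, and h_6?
x_1 = 1; y_1 = 4; z_1 = 1; w_1 = 3; h_1 = 1; x_2 = 1; y_2 = 3; z_2 = 1; h_2 = 3; x_3 = 7; y_3 = 5; z_3 = 1; r_3 = 1; x_4 = 4; y_4 = 6; z_4 = 6; h_4 = 1; y_5 = 2; z_5 = 5; r_5 = 1; x_6 = 1; y_6 = 4; z_6 = 4; h_6 = 1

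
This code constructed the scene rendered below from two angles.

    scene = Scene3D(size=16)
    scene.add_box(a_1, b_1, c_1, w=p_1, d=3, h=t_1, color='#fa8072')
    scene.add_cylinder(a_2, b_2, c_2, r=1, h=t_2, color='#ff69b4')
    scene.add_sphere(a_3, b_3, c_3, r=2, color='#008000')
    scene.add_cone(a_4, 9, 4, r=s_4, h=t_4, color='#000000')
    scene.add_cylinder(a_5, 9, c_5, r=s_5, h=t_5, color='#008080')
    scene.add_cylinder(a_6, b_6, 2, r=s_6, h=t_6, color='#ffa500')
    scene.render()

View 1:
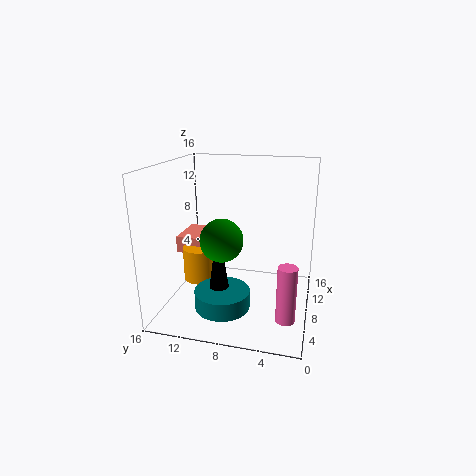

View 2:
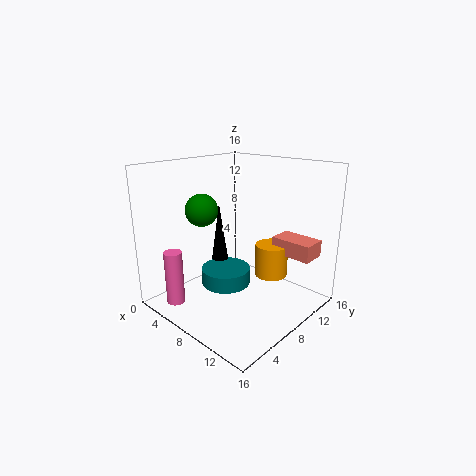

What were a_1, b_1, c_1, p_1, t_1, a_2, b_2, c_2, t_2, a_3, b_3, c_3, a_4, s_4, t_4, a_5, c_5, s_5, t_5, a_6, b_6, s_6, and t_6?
a_1 = 9
b_1 = 13
c_1 = 5
p_1 = 5
t_1 = 2
a_2 = 4
b_2 = 2
c_2 = 1
t_2 = 6
a_3 = 2
b_3 = 8
c_3 = 10
a_4 = 4
s_4 = 1
t_4 = 7
a_5 = 5
c_5 = 1
s_5 = 3
t_5 = 2
a_6 = 9
b_6 = 13
s_6 = 2
t_6 = 4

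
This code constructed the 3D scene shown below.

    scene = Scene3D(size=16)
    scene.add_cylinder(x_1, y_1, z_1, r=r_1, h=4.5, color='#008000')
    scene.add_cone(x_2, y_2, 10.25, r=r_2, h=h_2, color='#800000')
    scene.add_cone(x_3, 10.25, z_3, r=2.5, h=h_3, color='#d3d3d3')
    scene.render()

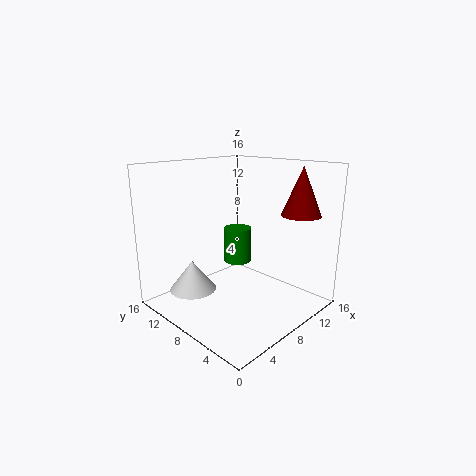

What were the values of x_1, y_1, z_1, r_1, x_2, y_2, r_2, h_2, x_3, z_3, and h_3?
x_1 = 12, y_1 = 12, z_1 = 3, r_1 = 1.75, x_2 = 13.75, y_2 = 3.75, r_2 = 2.25, h_2 = 5.5, x_3 = 3.25, z_3 = 2.75, h_3 = 3.25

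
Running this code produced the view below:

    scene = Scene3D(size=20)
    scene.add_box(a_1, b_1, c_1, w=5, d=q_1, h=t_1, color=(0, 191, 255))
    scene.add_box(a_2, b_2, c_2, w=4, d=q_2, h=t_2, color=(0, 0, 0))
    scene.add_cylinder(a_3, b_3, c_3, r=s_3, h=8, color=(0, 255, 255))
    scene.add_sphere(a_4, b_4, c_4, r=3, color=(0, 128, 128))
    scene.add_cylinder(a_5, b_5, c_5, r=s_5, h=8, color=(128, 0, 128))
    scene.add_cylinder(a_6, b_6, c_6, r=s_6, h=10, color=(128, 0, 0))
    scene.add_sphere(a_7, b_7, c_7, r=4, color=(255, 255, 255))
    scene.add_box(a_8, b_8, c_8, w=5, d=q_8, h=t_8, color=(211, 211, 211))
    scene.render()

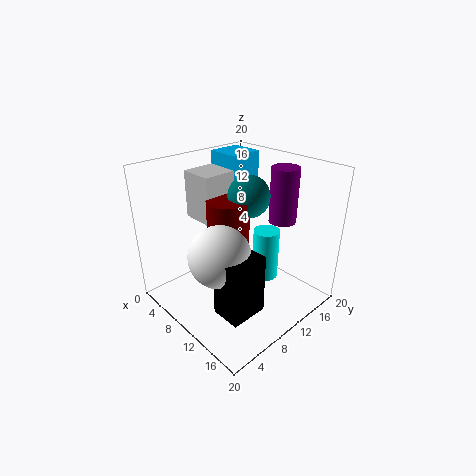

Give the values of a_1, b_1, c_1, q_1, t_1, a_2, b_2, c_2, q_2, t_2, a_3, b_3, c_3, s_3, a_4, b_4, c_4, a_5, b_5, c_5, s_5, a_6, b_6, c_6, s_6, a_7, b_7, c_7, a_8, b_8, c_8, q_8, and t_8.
a_1 = 1
b_1 = 13
c_1 = 14
q_1 = 5
t_1 = 6
a_2 = 13
b_2 = 3
c_2 = 3
q_2 = 5
t_2 = 8
a_3 = 10
b_3 = 16
c_3 = 1
s_3 = 2
a_4 = 9
b_4 = 13
c_4 = 15
a_5 = 12
b_5 = 17
c_5 = 11
s_5 = 2
a_6 = 8
b_6 = 10
c_6 = 5
s_6 = 3
a_7 = 12
b_7 = 5
c_7 = 10
a_8 = 1
b_8 = 8
c_8 = 11
q_8 = 7
t_8 = 7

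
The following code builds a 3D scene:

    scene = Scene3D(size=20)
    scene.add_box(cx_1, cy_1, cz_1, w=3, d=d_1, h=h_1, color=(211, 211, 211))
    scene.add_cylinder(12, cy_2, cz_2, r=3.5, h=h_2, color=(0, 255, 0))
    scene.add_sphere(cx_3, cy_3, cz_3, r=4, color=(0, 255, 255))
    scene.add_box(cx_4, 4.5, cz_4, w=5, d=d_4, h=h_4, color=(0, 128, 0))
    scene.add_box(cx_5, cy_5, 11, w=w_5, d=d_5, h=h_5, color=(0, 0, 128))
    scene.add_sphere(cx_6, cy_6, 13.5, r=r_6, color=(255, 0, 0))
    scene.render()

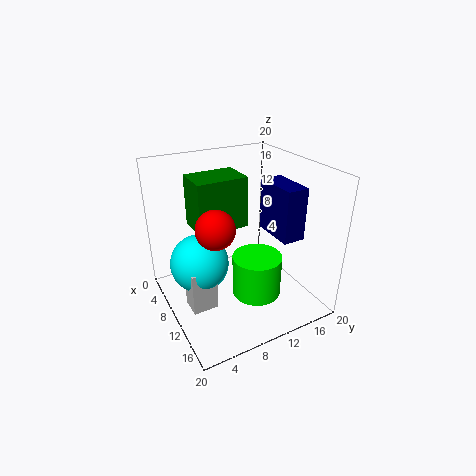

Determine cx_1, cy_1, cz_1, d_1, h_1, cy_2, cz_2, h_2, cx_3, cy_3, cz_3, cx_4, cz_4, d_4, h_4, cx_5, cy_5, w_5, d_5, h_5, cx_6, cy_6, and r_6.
cx_1 = 9.5, cy_1 = 2, cz_1 = 1.5, d_1 = 3.5, h_1 = 6, cy_2 = 12, cz_2 = 1.5, h_2 = 6, cx_3 = 9, cy_3 = 4.5, cz_3 = 7, cx_4 = 5, cz_4 = 11.5, d_4 = 7, h_4 = 7, cx_5 = 10, cy_5 = 13.5, w_5 = 6, d_5 = 3, h_5 = 7, cx_6 = 12.5, cy_6 = 5.5, r_6 = 2.5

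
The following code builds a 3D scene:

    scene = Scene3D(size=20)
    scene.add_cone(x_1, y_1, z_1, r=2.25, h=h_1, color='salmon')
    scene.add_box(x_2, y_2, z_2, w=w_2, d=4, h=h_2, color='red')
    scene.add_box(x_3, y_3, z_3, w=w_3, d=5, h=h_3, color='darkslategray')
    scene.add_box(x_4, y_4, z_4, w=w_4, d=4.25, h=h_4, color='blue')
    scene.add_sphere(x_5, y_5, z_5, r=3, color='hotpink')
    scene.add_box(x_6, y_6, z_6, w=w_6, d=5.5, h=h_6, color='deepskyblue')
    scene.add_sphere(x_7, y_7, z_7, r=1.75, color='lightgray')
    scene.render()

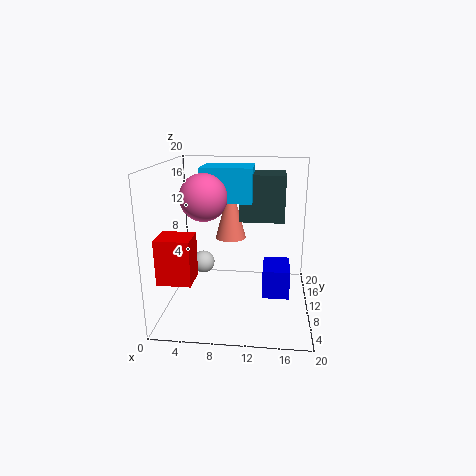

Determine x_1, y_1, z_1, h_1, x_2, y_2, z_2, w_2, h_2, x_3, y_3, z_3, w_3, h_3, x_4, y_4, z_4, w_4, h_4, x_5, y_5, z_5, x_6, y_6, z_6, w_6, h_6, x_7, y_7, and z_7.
x_1 = 8.5; y_1 = 13.75; z_1 = 8.75; h_1 = 8.5; x_2 = 0.25; y_2 = 3.5; z_2 = 5.5; w_2 = 4.5; h_2 = 6; x_3 = 10.25; y_3 = 9.25; z_3 = 12.5; w_3 = 6; h_3 = 6.25; x_4 = 13.75; y_4 = 0.25; z_4 = 6.5; w_4 = 3; h_4 = 3.25; x_5 = 6; y_5 = 7; z_5 = 16.25; x_6 = 5.25; y_6 = 8; z_6 = 15.25; w_6 = 6.75; h_6 = 4.5; x_7 = 4; y_7 = 14.25; z_7 = 4.25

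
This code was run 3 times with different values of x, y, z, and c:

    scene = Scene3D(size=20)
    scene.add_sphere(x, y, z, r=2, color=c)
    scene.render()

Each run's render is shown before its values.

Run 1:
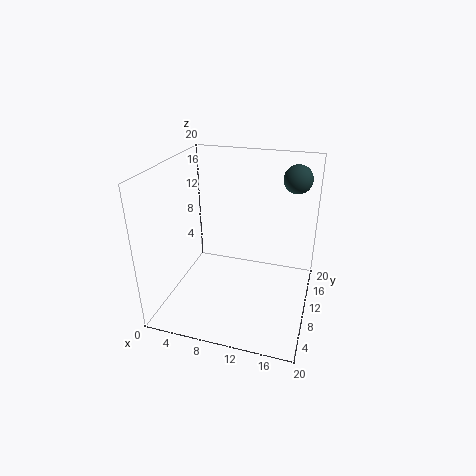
x = 17; y = 15; z = 17.5; c = 'darkslategray'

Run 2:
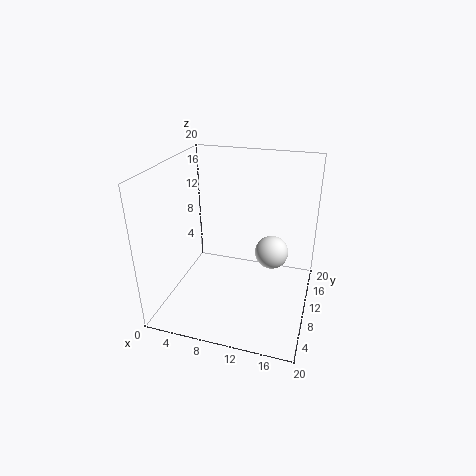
x = 15.5; y = 6; z = 11; c = 'white'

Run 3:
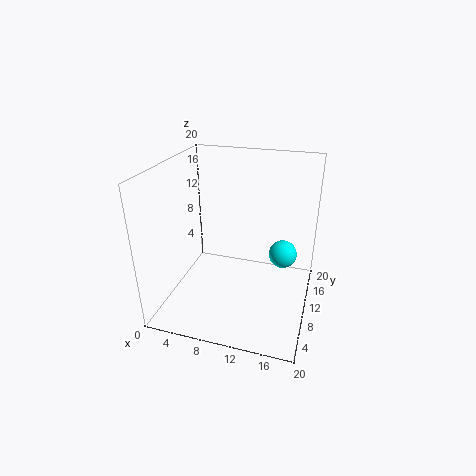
x = 16; y = 12.5; z = 7; c = 'cyan'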